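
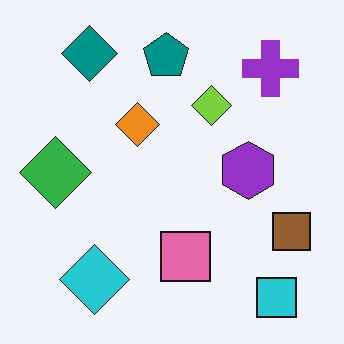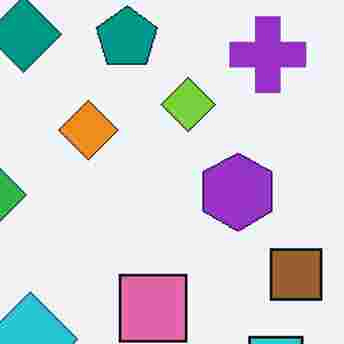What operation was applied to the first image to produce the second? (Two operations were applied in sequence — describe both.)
Cropped slightly and scaled back up, then heavily JPEG-compressed with obvious blocking artifacts.

The visible shapes are larger and the field of view is narrower; shapes near the original edges may be partly or wholly outside the frame — a crop-and-rescale. Blocky 8×8 compression artifacts appear around shape edges and the flat background shows ringing — characteristic JPEG degradation.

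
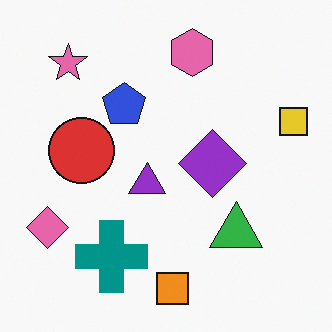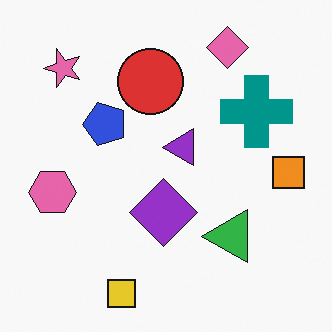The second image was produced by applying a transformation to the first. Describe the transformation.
The transformation is: transposed (reflected across the top-left ↔ bottom-right diagonal).

Shapes have swapped their row and column positions — what was in the top-right is now in the bottom-left — a diagonal reflection.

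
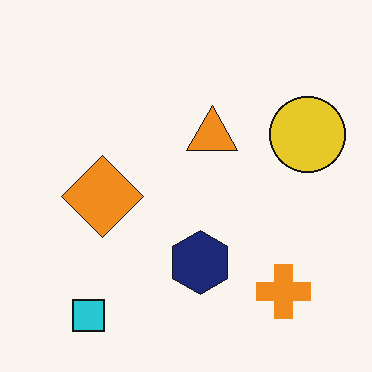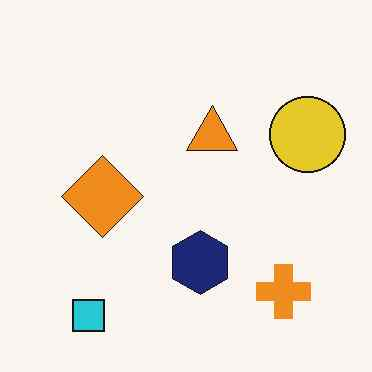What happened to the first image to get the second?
The image was given moderate JPEG compression.

Blocky 8×8 compression artifacts appear around shape edges and the flat background shows ringing — characteristic JPEG degradation.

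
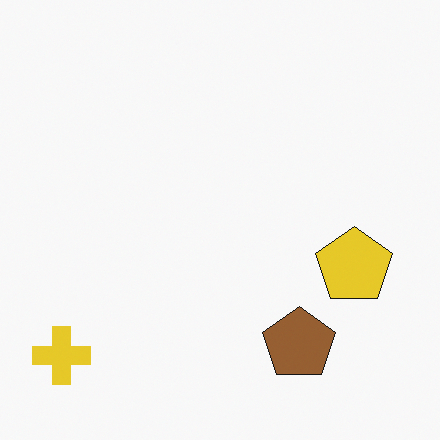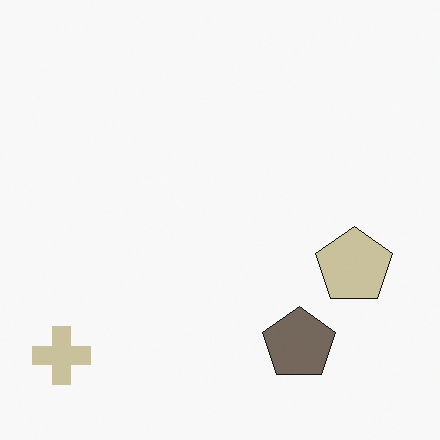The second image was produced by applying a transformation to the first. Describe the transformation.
The image was heavily desaturated.

All colors are more muted and greyish — a global saturation change.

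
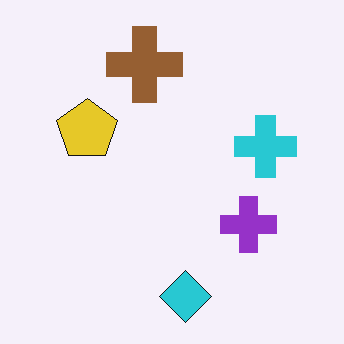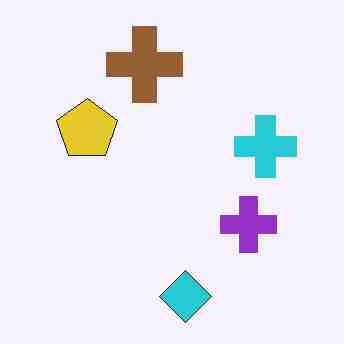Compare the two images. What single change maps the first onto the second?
The second image is the first heavily JPEG-compressed with obvious blocking artifacts.

Blocky 8×8 compression artifacts appear around shape edges and the flat background shows ringing — characteristic JPEG degradation.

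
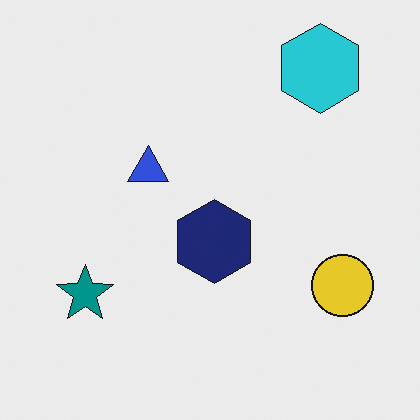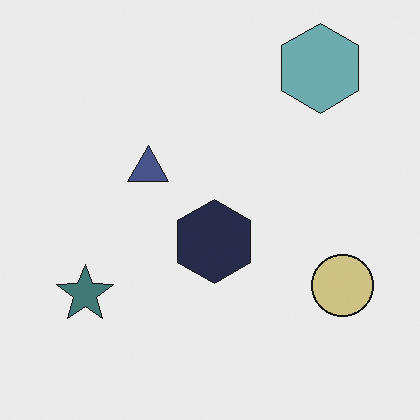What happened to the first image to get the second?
It was made much more muted (saturation change).

All colors are more muted and greyish — a global saturation change.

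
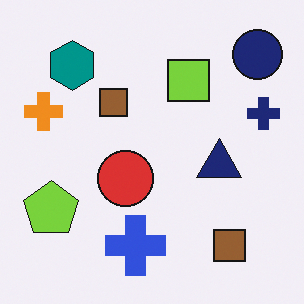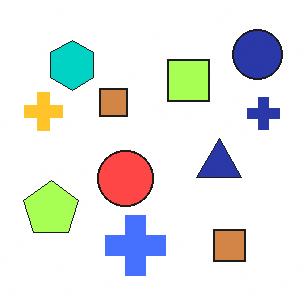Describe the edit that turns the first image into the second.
This is the original image brightened a lot.

Every pixel — background and shapes alike — is uniformly brightened.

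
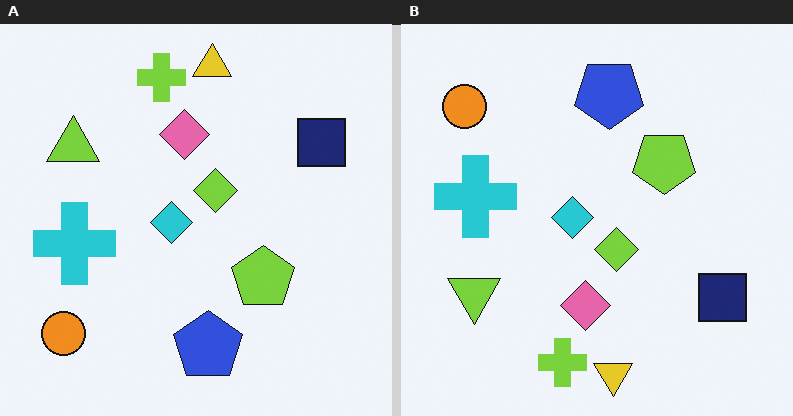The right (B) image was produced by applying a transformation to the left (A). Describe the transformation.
Flipped vertically (top ↔ bottom).

The yellow triangle is in the top of the left (A) image and the bottom of the right (B) — shapes on opposite sides of the horizontal midline have swapped in a mirror flip.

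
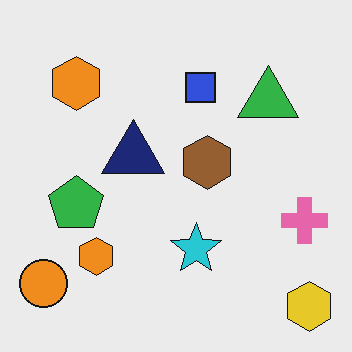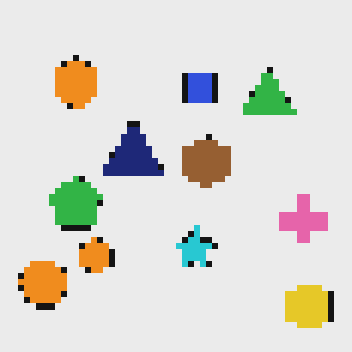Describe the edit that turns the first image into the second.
It was pixelated into visible square blocks.

Shapes are reduced to large square blocks; fine edges and outlines are lost — a downscale-then-upscale (mosaic) effect.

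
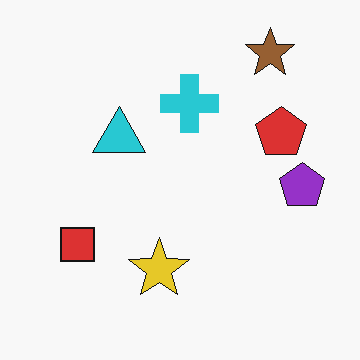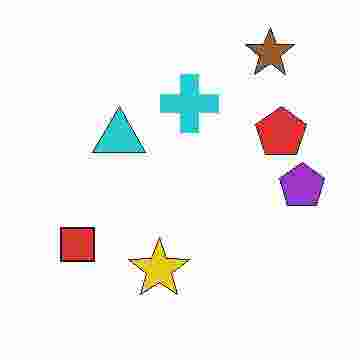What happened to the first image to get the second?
The second image is the first degraded with heavy JPEG compression.

Blocky 8×8 compression artifacts appear around shape edges and the flat background shows ringing — characteristic JPEG degradation.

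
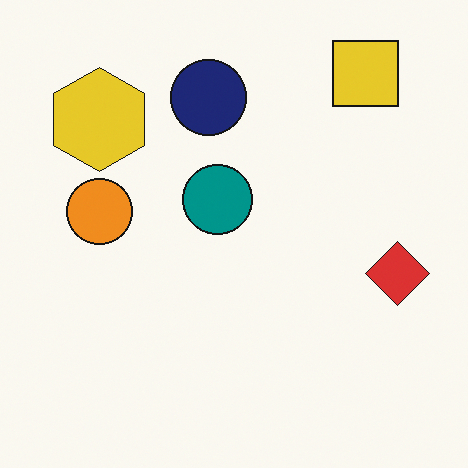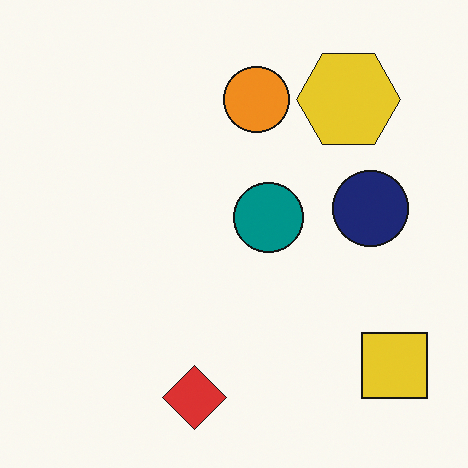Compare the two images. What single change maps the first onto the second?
It was rotated 90° clockwise.

The yellow square sits in the top-right of the first image and the bottom-right of the second — consistent with a whole-image 90° clockwise rotation.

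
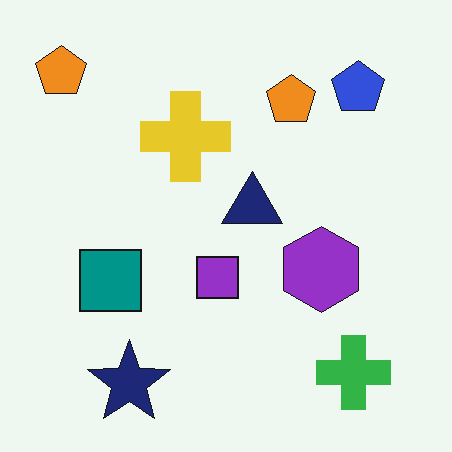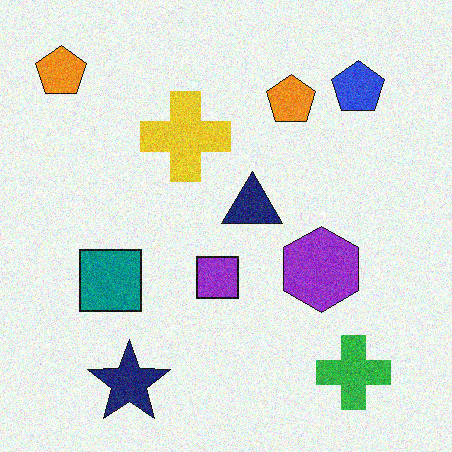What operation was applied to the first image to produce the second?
It was degraded with visible gaussian noise.

Random speckle covers the whole image, including the flat background.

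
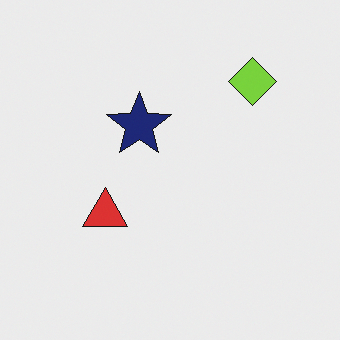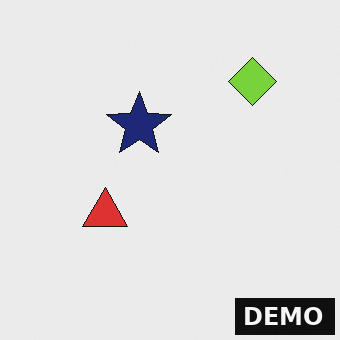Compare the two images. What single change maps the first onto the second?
Watermarked with the text "DEMO" in the lower-right corner.

A dark label reading "DEMO" appears in the lower-right corner.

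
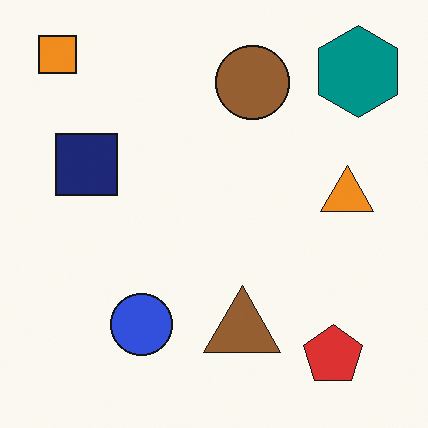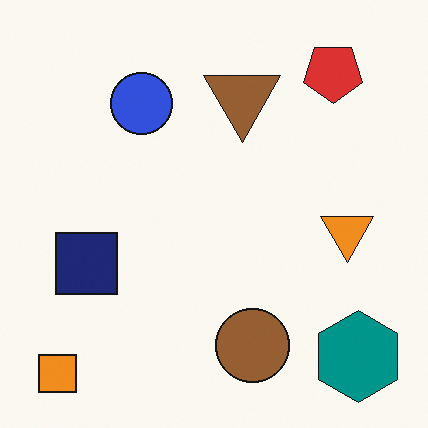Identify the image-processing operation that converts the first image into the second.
It was flipped vertically (top ↔ bottom).

The orange square is in the top-left of the first image and the bottom-left of the second — shapes on opposite sides of the horizontal midline have swapped in a mirror flip.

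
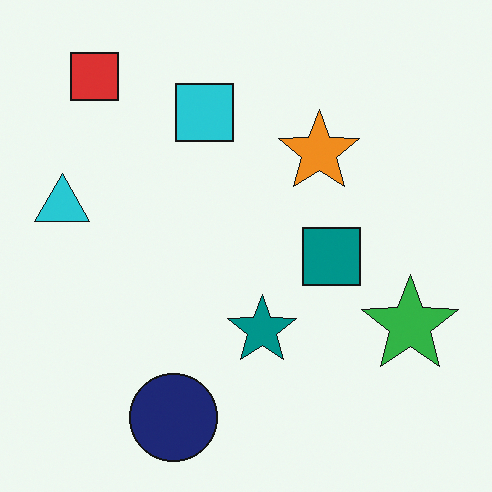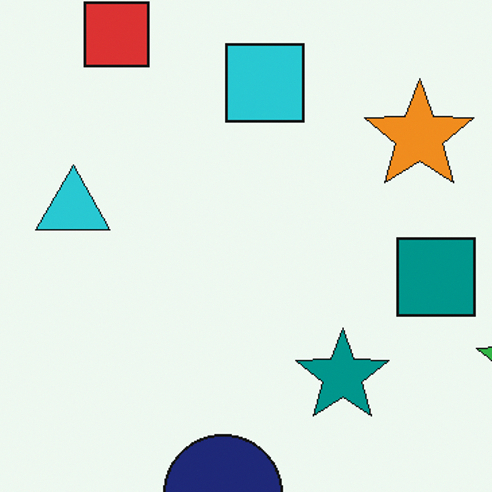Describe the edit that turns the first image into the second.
The transformation is: cropped slightly and scaled back up.

The visible shapes are larger and the field of view is narrower; shapes near the original edges may be partly or wholly outside the frame — a crop-and-rescale.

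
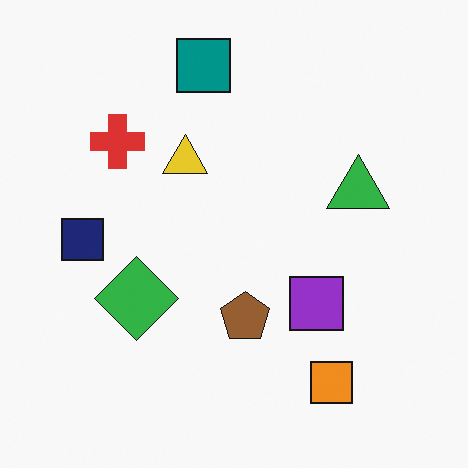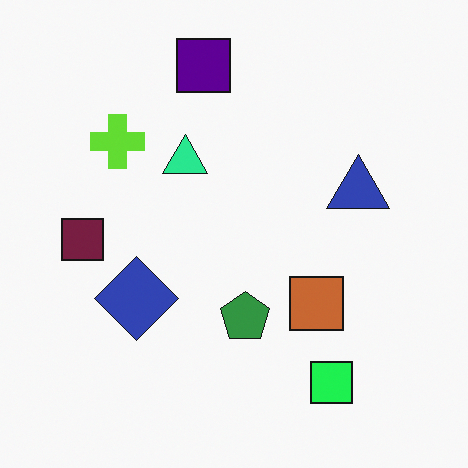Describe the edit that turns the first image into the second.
It was hue-shifted noticeably.

Every shape's color has rotated by the same amount around the hue wheel — a uniform hue shift.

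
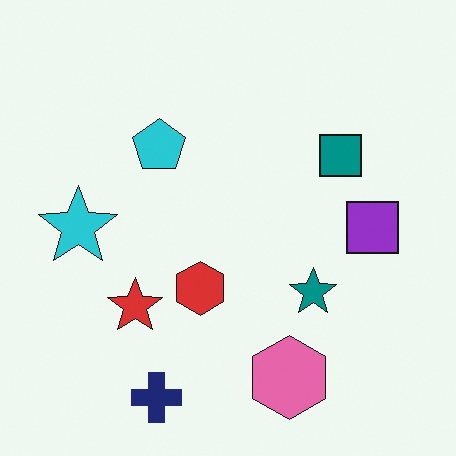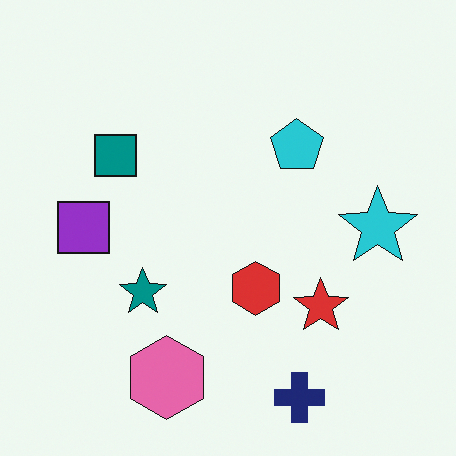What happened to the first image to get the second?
This is the original image flipped horizontally (left ↔ right).

The cyan star is in the left of the first image and the right of the second — shapes on opposite sides of the vertical midline have swapped in a mirror flip.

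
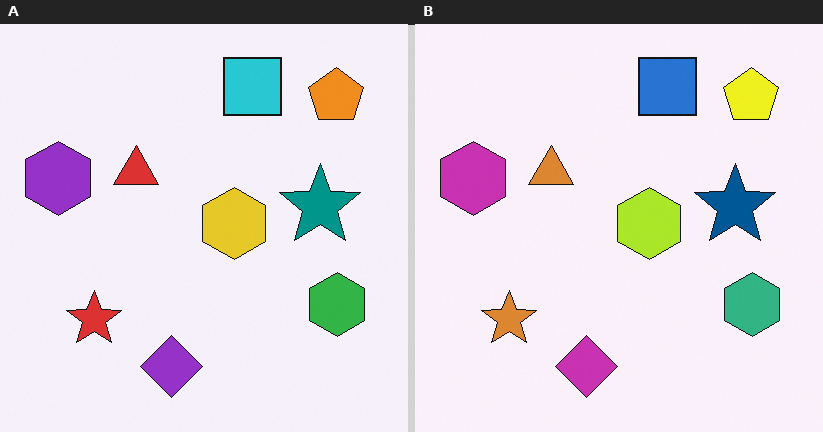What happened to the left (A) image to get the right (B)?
The image was hue-shifted slightly.

Every shape's color has rotated by the same amount around the hue wheel — a uniform hue shift.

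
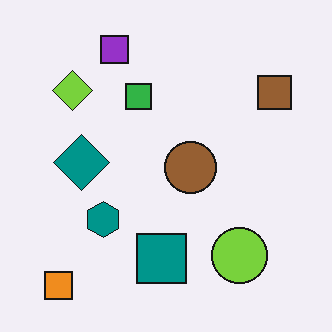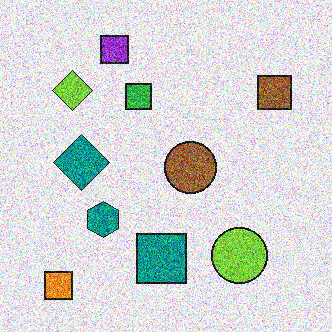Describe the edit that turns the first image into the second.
Degraded with a thick layer of grain.

Random speckle covers the whole image, including the flat background.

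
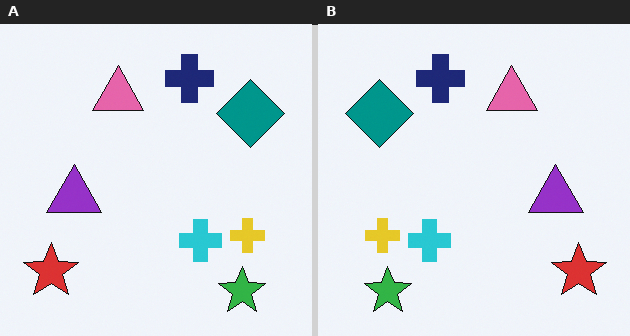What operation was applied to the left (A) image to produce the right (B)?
The transformation is: flipped horizontally (left ↔ right).

The red star is in the bottom-left of the left (A) image and the bottom-right of the right (B) — shapes on opposite sides of the vertical midline have swapped in a mirror flip.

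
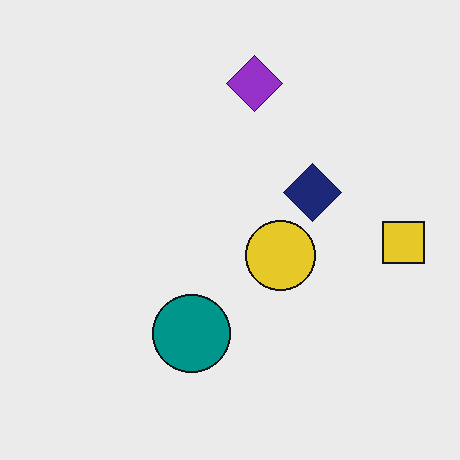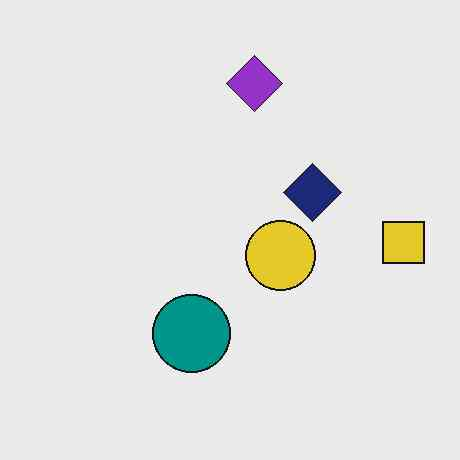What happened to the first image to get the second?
It was given moderate JPEG compression.

Blocky 8×8 compression artifacts appear around shape edges and the flat background shows ringing — characteristic JPEG degradation.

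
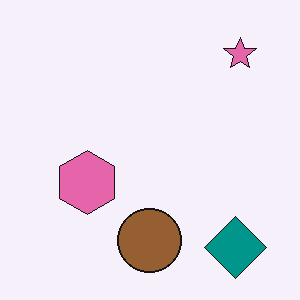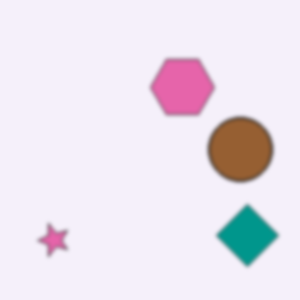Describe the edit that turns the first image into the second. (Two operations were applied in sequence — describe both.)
This is the original image given a subtle gaussian blur, then transposed (reflected across the top-left ↔ bottom-right diagonal).

Shape edges and outlines are uniformly softened across the whole image. Shapes have swapped their row and column positions — what was in the top-right is now in the bottom-left — a diagonal reflection.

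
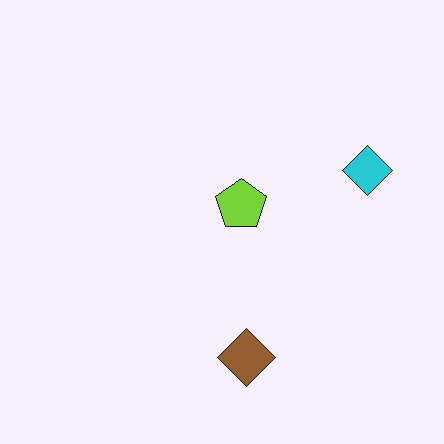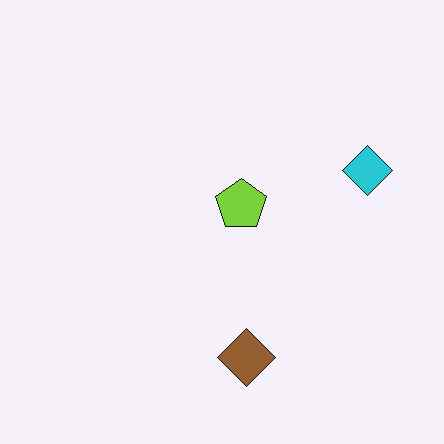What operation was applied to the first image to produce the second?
The image was JPEG-compressed with visible artifacts.

Blocky 8×8 compression artifacts appear around shape edges and the flat background shows ringing — characteristic JPEG degradation.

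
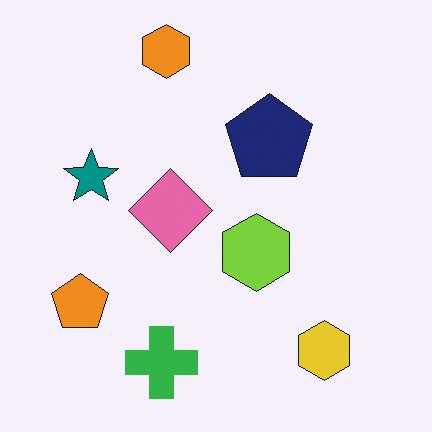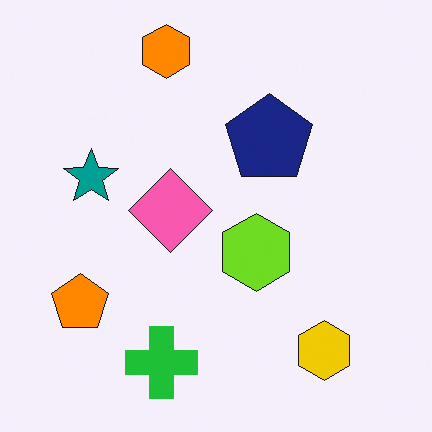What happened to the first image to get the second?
This is the original image slightly oversaturated.

All colors are more vivid — a global saturation change.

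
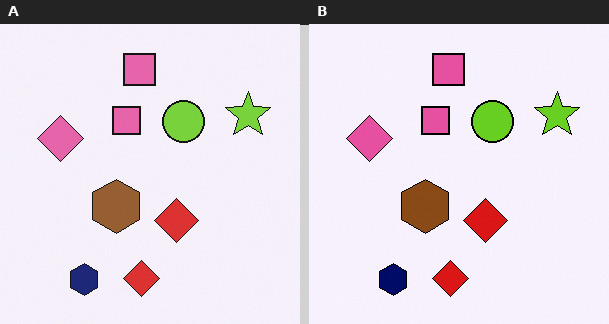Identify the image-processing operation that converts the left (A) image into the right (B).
It was given slightly increased contrast.

Tones are pushed away from mid-grey across the whole image — a global contrast change.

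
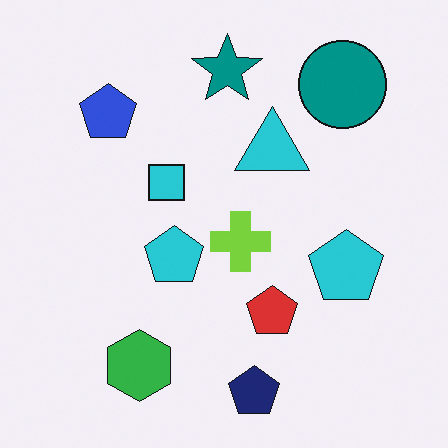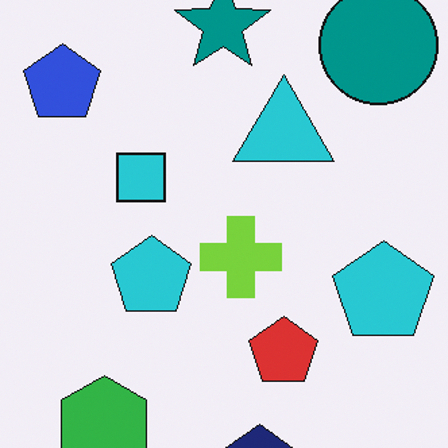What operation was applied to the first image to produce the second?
This is the original image cropped slightly and scaled back up.

The visible shapes are larger and the field of view is narrower; shapes near the original edges may be partly or wholly outside the frame — a crop-and-rescale.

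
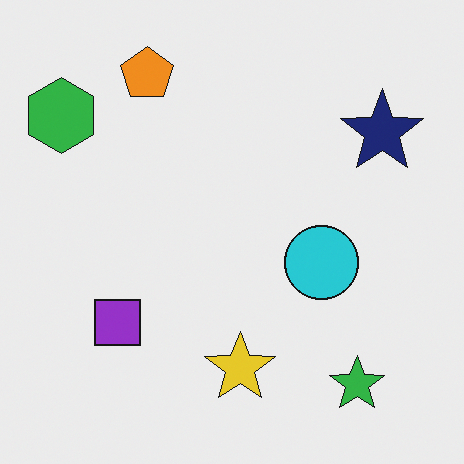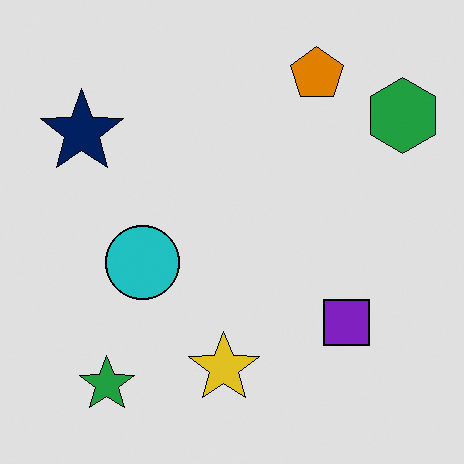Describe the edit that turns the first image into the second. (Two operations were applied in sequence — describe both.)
The second image is the first flipped horizontally (left ↔ right), then moderately posterized.

The green hexagon is in the top-left of the first image and the top-right of the second — shapes on opposite sides of the vertical midline have swapped in a mirror flip. Each flat color has snapped to a coarser quantized level — most visibly, the near-white background has dropped to a flat grey.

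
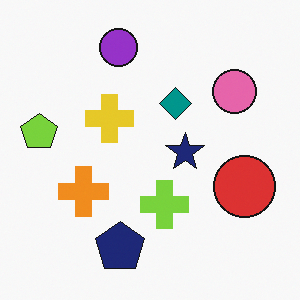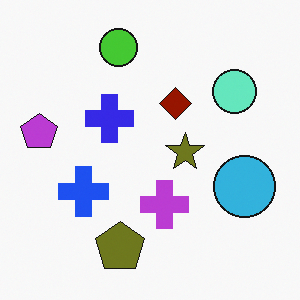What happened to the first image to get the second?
The transformation is: hue-shifted through roughly half the color wheel.

Every shape's color has rotated by the same amount around the hue wheel — a uniform hue shift.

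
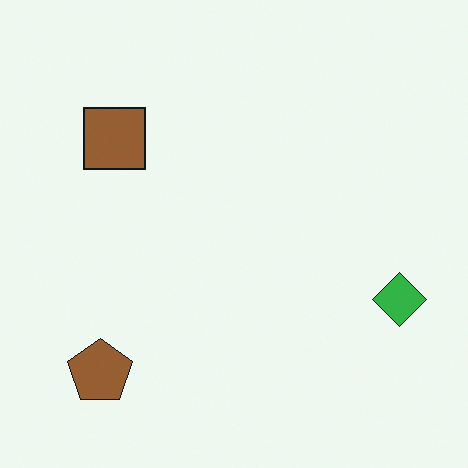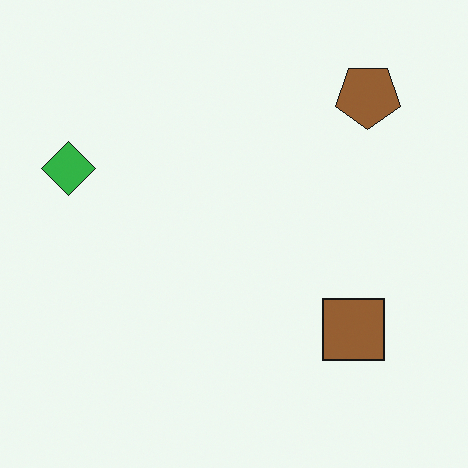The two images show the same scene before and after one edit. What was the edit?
It was rotated 180°.

The brown pentagon sits in the bottom-left of the first image and the top-right of the second — consistent with a whole-image 180° rotation.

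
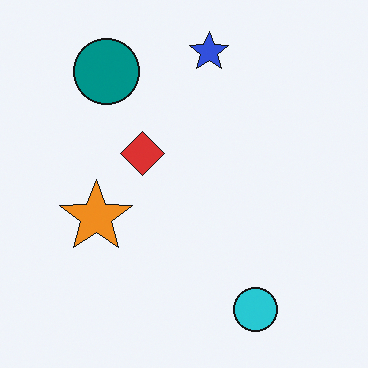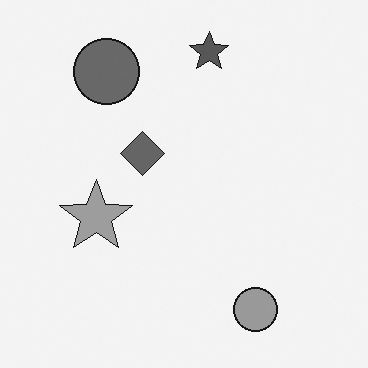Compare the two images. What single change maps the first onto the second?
This is the original image converted to grayscale.

All color is removed — every shape is now a shade of grey.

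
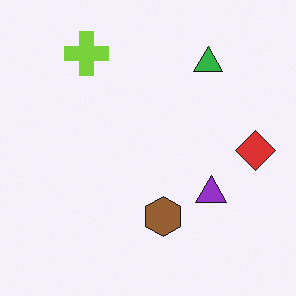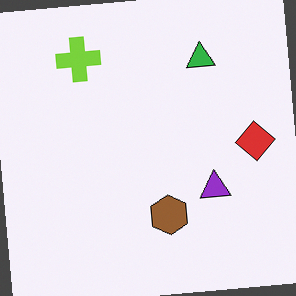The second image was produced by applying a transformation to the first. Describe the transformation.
The transformation is: rotated counter-clockwise by a few degrees.

Every shape is tilted by the same angle and the image corners show triangular fill wedges — a whole-image rotation by a non-right angle.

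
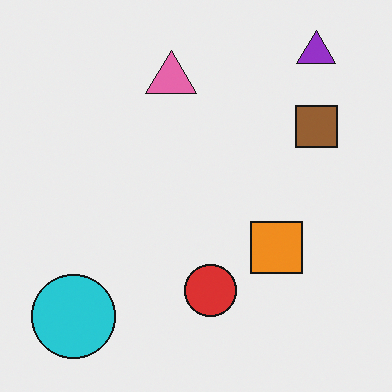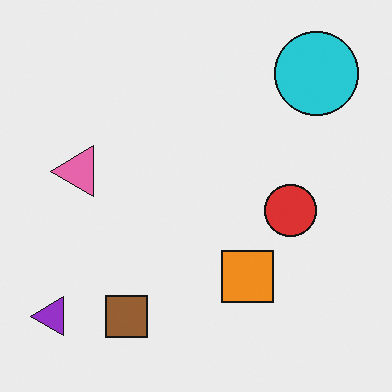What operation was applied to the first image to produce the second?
It was transposed (reflected across the top-left ↔ bottom-right diagonal).

Shapes have swapped their row and column positions — what was in the top-right is now in the bottom-left — a diagonal reflection.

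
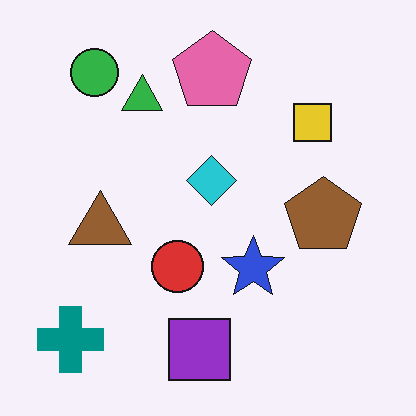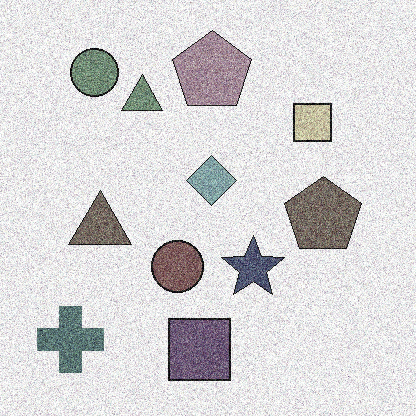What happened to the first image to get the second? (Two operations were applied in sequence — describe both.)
The second image is the first degraded with a thick layer of grain, then made much more muted (saturation change).

Random speckle covers the whole image, including the flat background. All colors are more muted and greyish — a global saturation change.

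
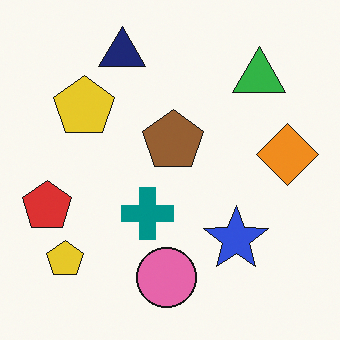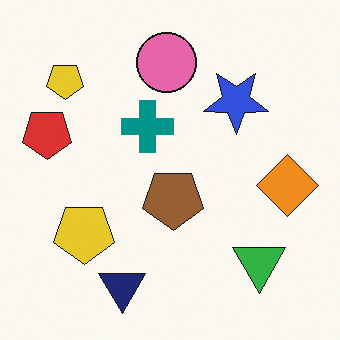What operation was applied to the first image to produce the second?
This is the original image flipped vertically (top ↔ bottom).

The navy triangle is in the top of the first image and the bottom of the second — shapes on opposite sides of the horizontal midline have swapped in a mirror flip.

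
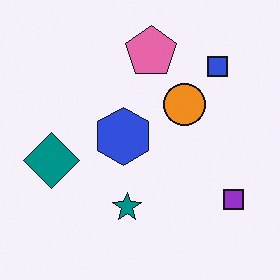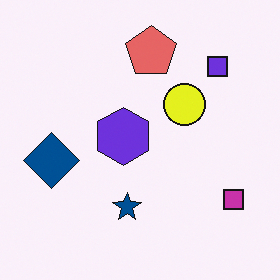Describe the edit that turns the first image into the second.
Hue-shifted by a small amount.

Every shape's color has rotated by the same amount around the hue wheel — a uniform hue shift.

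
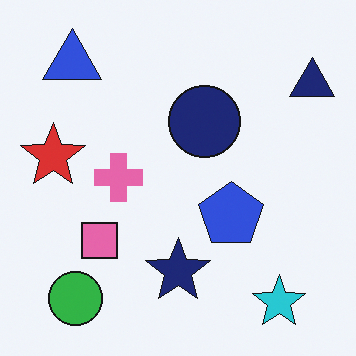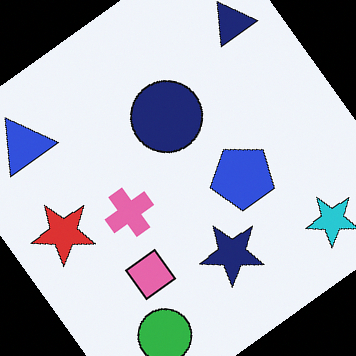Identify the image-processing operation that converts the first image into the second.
Rotated counter-clockwise by a large amount — several tens of degrees.

Every shape is tilted by the same angle and the image corners show triangular fill wedges — a whole-image rotation by a non-right angle.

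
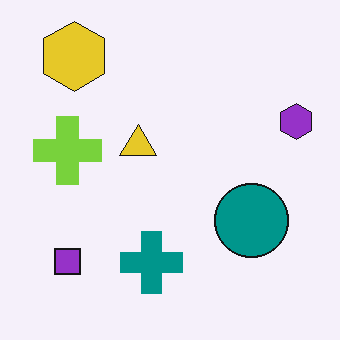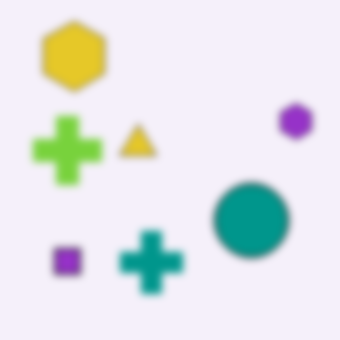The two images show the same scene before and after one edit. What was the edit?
It was noticeably gaussian-blurred.

Shape edges and outlines are uniformly softened across the whole image.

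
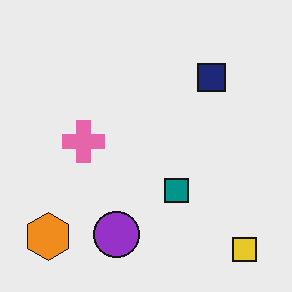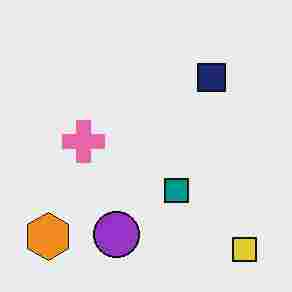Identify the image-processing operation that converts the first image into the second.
Degraded with heavy JPEG compression.

Blocky 8×8 compression artifacts appear around shape edges and the flat background shows ringing — characteristic JPEG degradation.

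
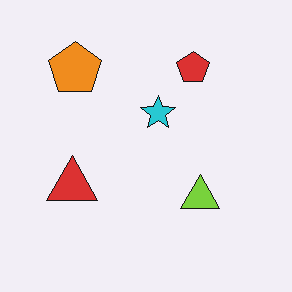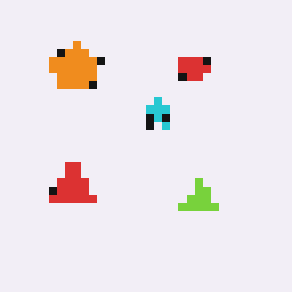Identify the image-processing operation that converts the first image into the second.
The transformation is: pixelated into visible square blocks.

Shapes are reduced to large square blocks; fine edges and outlines are lost — a downscale-then-upscale (mosaic) effect.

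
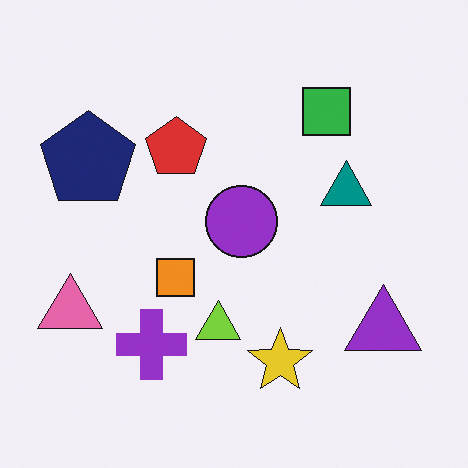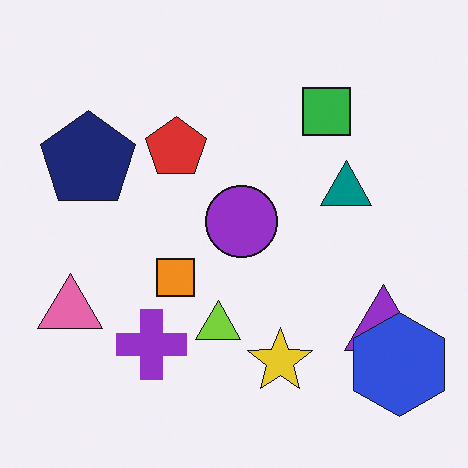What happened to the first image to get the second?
The second image is the first overlaid with an additional blue hexagon.

A blue hexagon appears in the second image that is absent from the first.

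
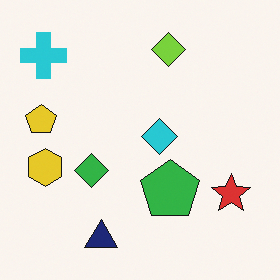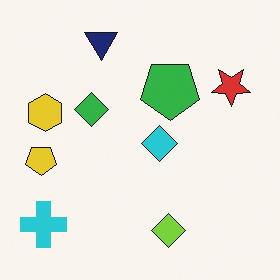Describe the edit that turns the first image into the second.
The image was flipped vertically (top ↔ bottom).

The navy triangle is in the bottom of the first image and the top of the second — shapes on opposite sides of the horizontal midline have swapped in a mirror flip.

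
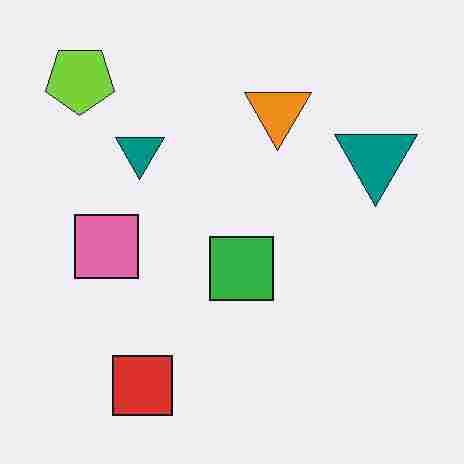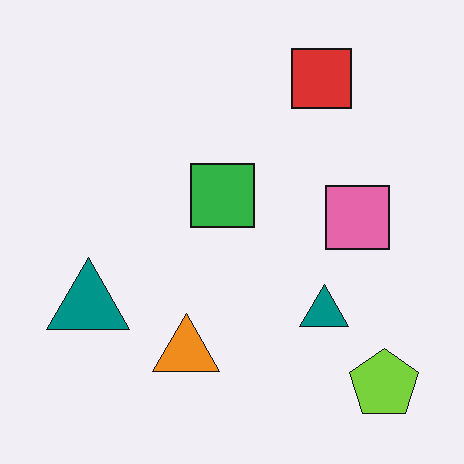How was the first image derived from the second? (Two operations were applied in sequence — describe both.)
The transformation is: rotated 180°, then heavily JPEG-compressed with obvious blocking artifacts.

The lime pentagon sits in the bottom-right of the second image and the top-left of the first — consistent with a whole-image 180° rotation. Blocky 8×8 compression artifacts appear around shape edges and the flat background shows ringing — characteristic JPEG degradation.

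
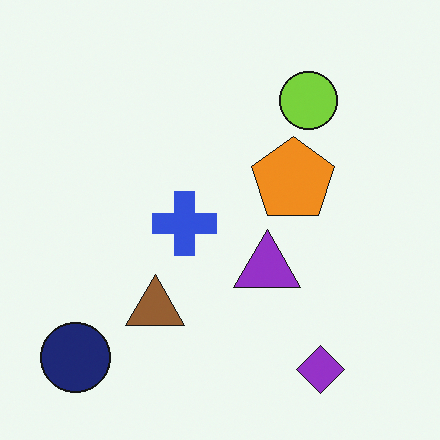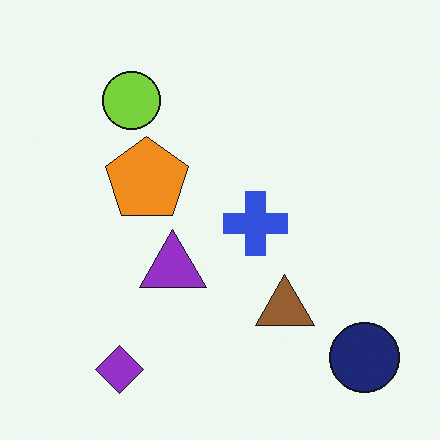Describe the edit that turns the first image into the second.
This is the original image flipped horizontally (left ↔ right).

The navy circle is in the bottom-left of the first image and the bottom-right of the second — shapes on opposite sides of the vertical midline have swapped in a mirror flip.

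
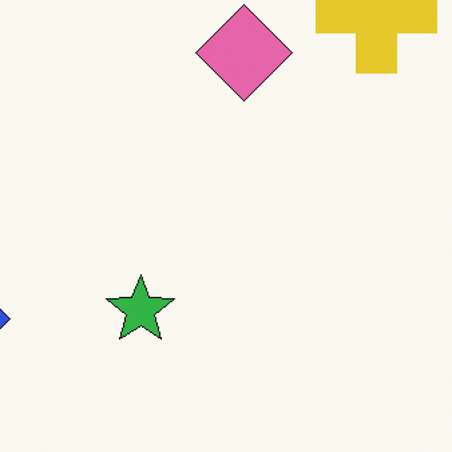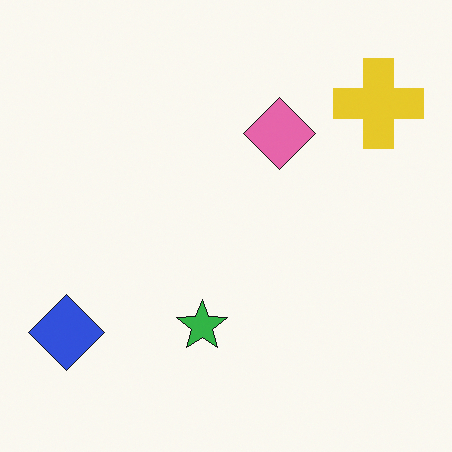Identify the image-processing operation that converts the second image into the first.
The image was cropped slightly and scaled back up.

The visible shapes are larger and the field of view is narrower; shapes near the original edges may be partly or wholly outside the frame — a crop-and-rescale.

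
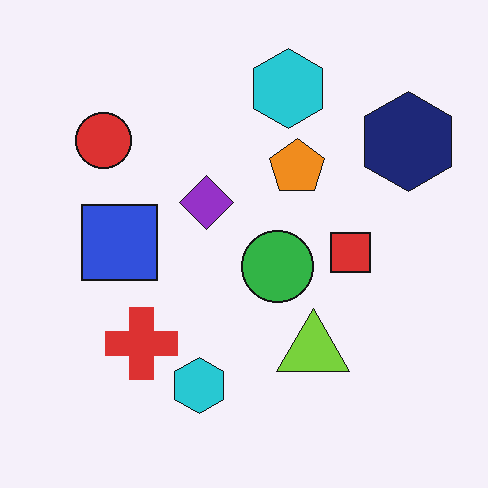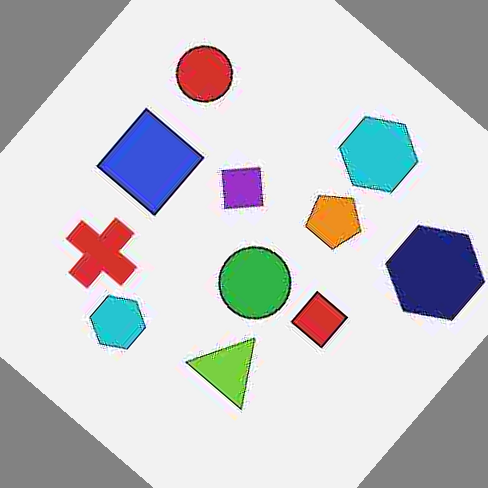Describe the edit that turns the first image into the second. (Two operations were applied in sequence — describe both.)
The transformation is: degraded with heavy JPEG compression, then rotated clockwise by a large amount — several tens of degrees.

Blocky 8×8 compression artifacts appear around shape edges and the flat background shows ringing — characteristic JPEG degradation. Every shape is tilted by the same angle and the image corners show triangular fill wedges — a whole-image rotation by a non-right angle.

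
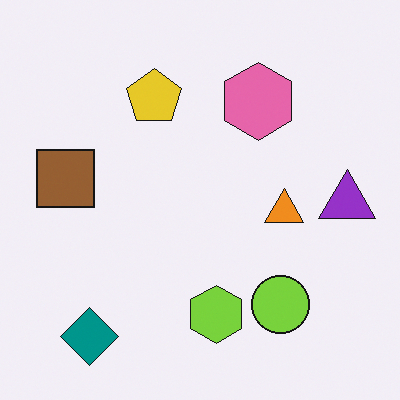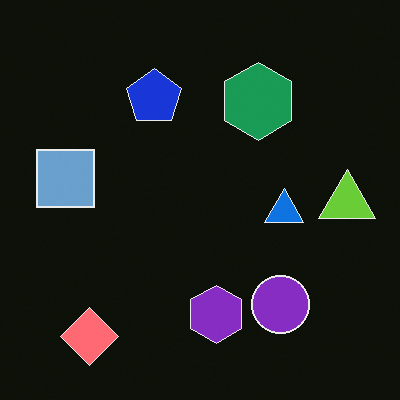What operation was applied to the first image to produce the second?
This is the original image color-inverted (negative).

The light background has become dark and every shape's color is its complement — a photographic negative.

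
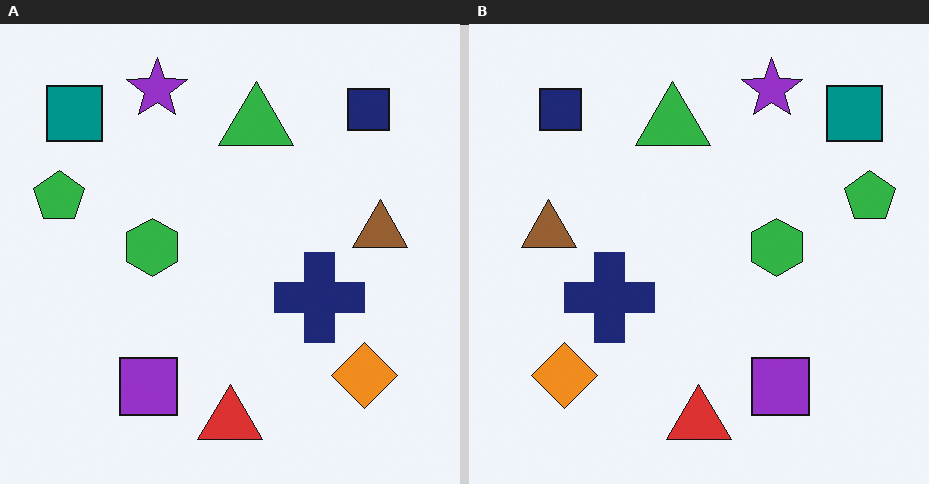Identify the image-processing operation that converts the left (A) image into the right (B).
The image was flipped horizontally (left ↔ right).

The green pentagon is in the left of the left (A) image and the right of the right (B) — shapes on opposite sides of the vertical midline have swapped in a mirror flip.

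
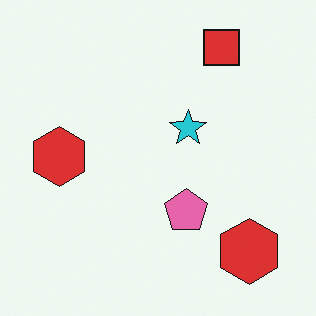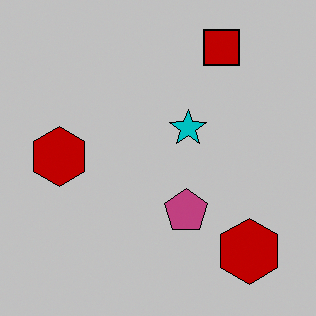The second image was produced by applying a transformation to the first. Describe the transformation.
The transformation is: aggressively posterized.

Each flat color has snapped to a coarser quantized level — most visibly, the near-white background has dropped to a flat grey.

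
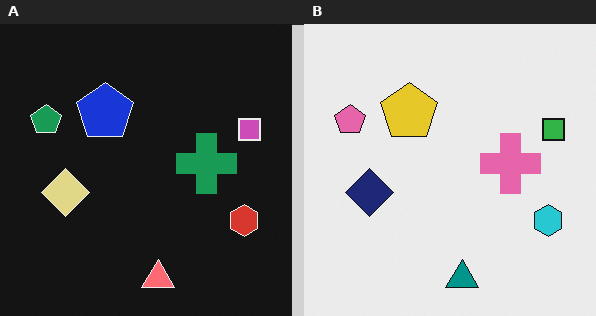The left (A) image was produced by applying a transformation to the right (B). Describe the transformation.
The transformation is: color-inverted (negative).

The light background has become dark and every shape's color is its complement — a photographic negative.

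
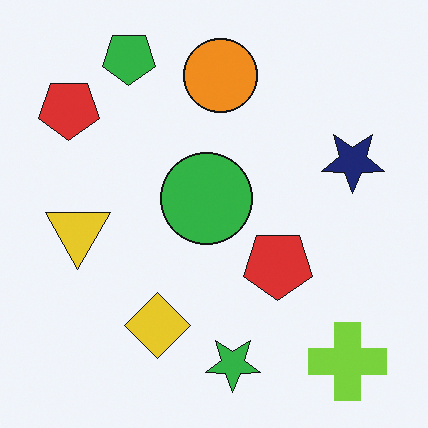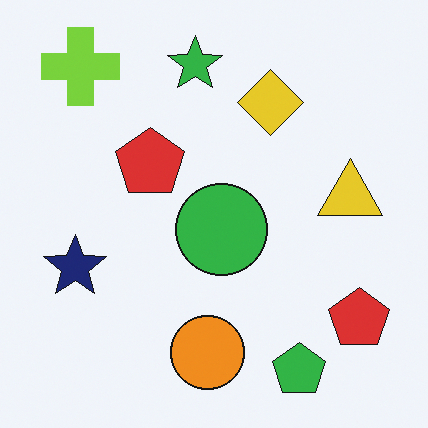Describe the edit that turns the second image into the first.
It was rotated 180°.

The lime cross sits in the top-left of the second image and the bottom-right of the first — consistent with a whole-image 180° rotation.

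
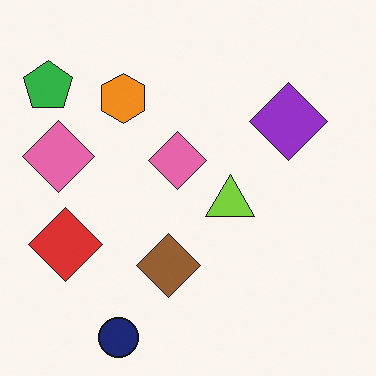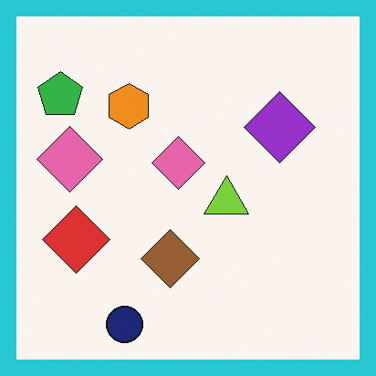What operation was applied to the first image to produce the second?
It was framed with a cyan border.

A solid cyan frame runs around the edge of the second image, with the content slightly shrunk inside it.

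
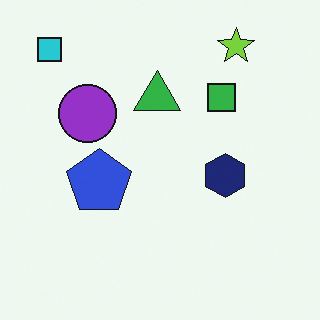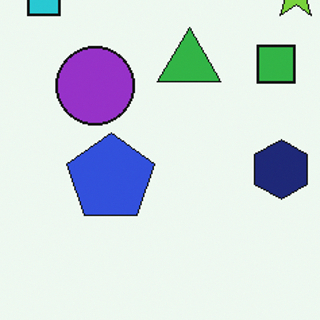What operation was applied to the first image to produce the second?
This is the original image cropped to a modestly smaller region and rescaled.

The visible shapes are larger and the field of view is narrower; shapes near the original edges may be partly or wholly outside the frame — a crop-and-rescale.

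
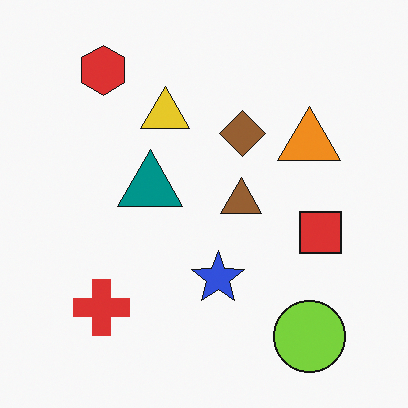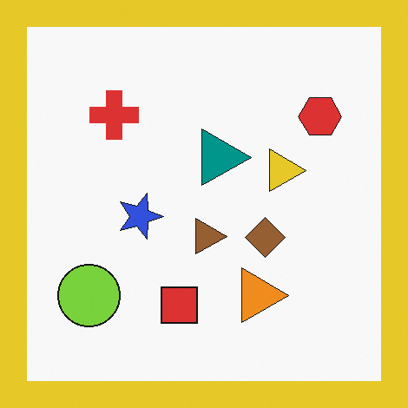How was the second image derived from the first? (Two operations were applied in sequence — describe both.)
It was rotated 90° clockwise, then framed with a yellow border.

The lime circle sits in the bottom-right of the first image and the bottom-left of the second — consistent with a whole-image 90° clockwise rotation. A solid yellow frame runs around the edge of the second image, with the content slightly shrunk inside it.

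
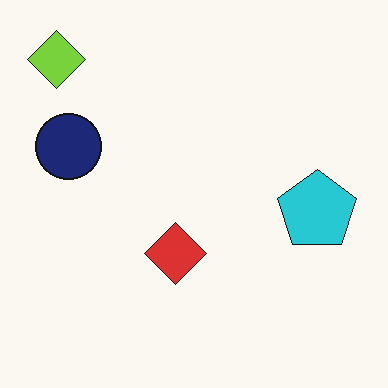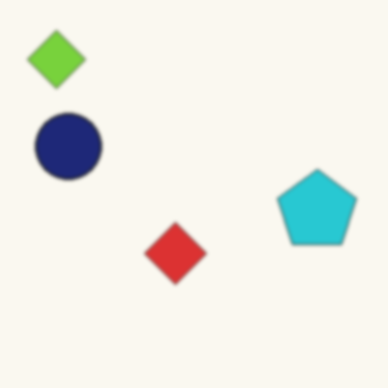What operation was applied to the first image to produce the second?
It was given a subtle gaussian blur.

Shape edges and outlines are uniformly softened across the whole image.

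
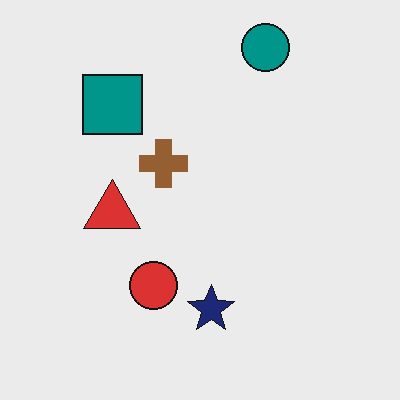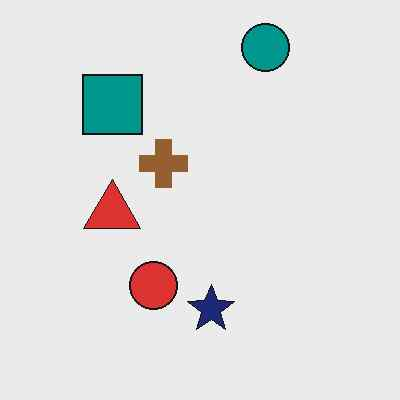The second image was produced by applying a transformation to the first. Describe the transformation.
It was given moderate JPEG compression.

Blocky 8×8 compression artifacts appear around shape edges and the flat background shows ringing — characteristic JPEG degradation.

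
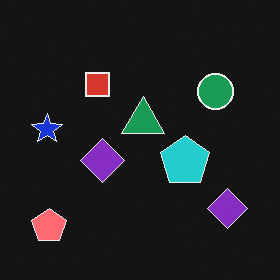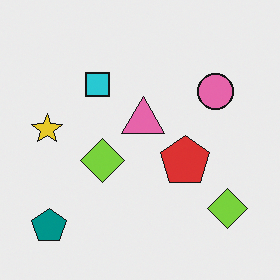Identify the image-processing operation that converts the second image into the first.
This is the original image color-inverted (negative).

The light background has become dark and every shape's color is its complement — a photographic negative.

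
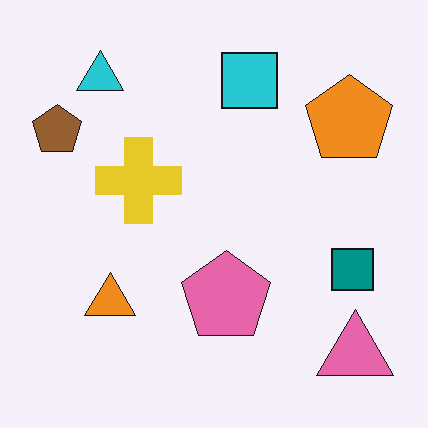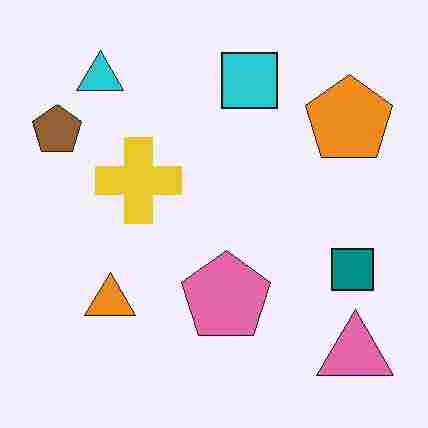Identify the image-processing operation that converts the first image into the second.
The image was degraded with heavy JPEG compression.

Blocky 8×8 compression artifacts appear around shape edges and the flat background shows ringing — characteristic JPEG degradation.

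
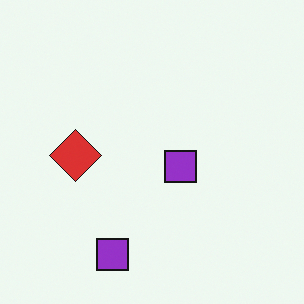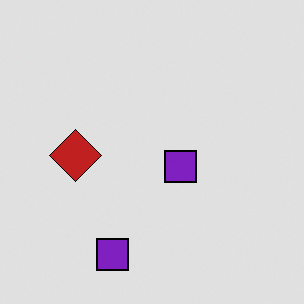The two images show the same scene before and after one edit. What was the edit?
The transformation is: posterized to a reduced palette.

Each flat color has snapped to a coarser quantized level — most visibly, the near-white background has dropped to a flat grey.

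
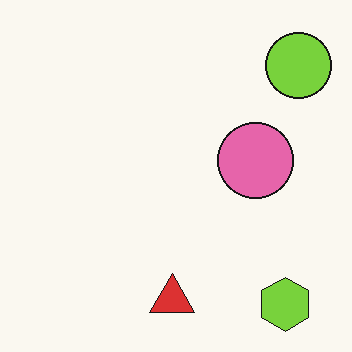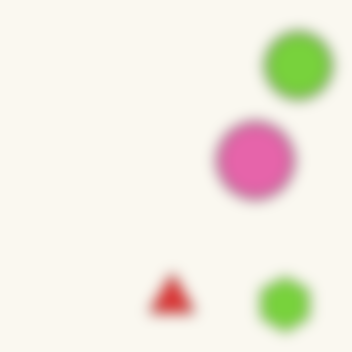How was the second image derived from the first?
It was strongly gaussian-blurred.

Shape edges and outlines are uniformly softened across the whole image.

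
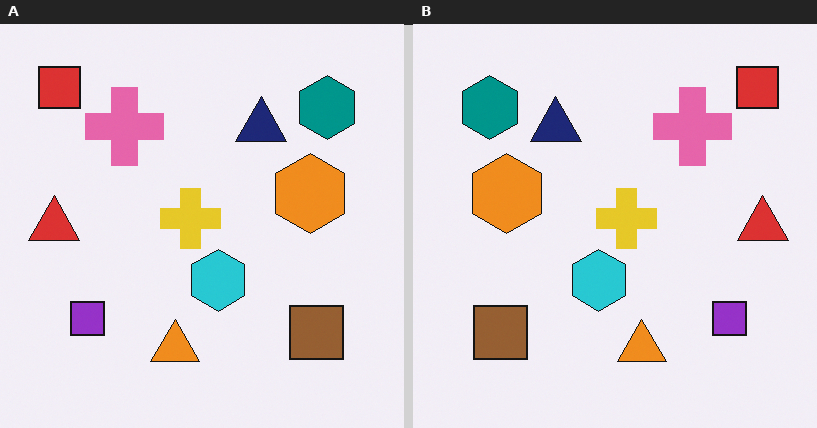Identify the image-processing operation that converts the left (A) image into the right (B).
The right (B) image is the left (A) flipped horizontally (left ↔ right).

The red triangle is in the left of the left (A) image and the right of the right (B) — shapes on opposite sides of the vertical midline have swapped in a mirror flip.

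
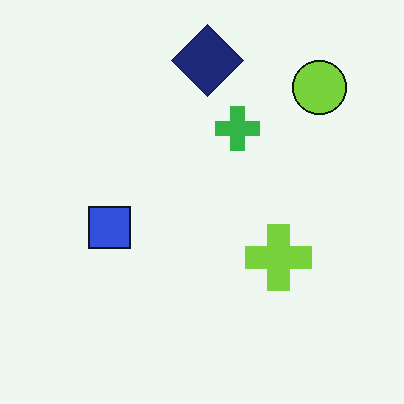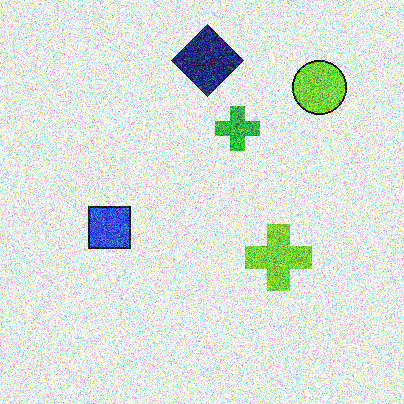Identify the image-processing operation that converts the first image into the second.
The second image is the first degraded with heavy additive noise.

Random speckle covers the whole image, including the flat background.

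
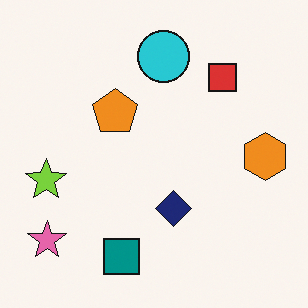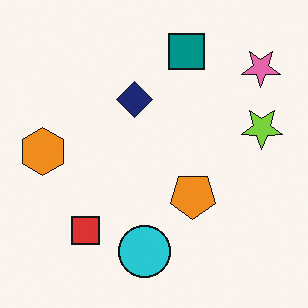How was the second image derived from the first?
The image was rotated 180°.

The pink star sits in the bottom-left of the first image and the top-right of the second — consistent with a whole-image 180° rotation.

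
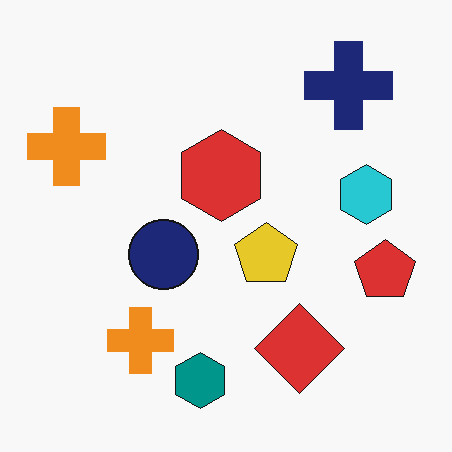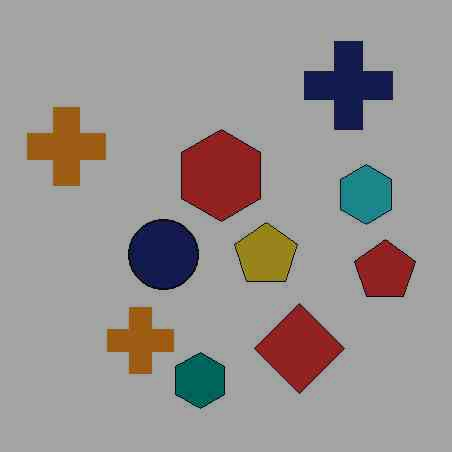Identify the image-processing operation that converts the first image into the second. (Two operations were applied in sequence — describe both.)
It was heavily JPEG-compressed with obvious blocking artifacts, then substantially darkened.

Blocky 8×8 compression artifacts appear around shape edges and the flat background shows ringing — characteristic JPEG degradation. Every pixel — background and shapes alike — is uniformly darkened.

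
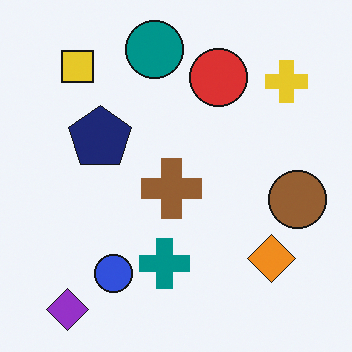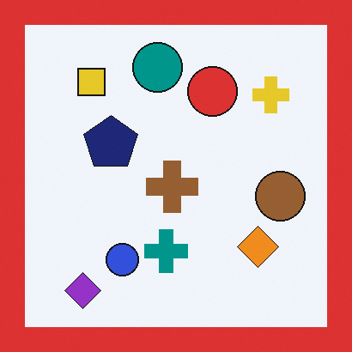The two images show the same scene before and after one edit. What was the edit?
The second image is the first framed with a red border.

A solid red frame runs around the edge of the second image, with the content slightly shrunk inside it.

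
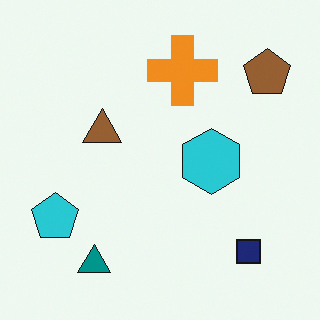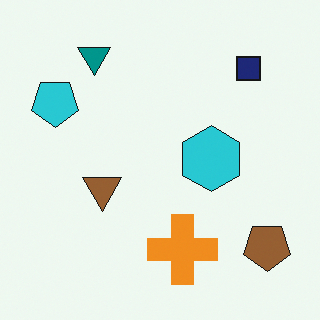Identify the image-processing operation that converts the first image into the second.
The transformation is: flipped vertically (top ↔ bottom).

The teal triangle is in the bottom-left of the first image and the top-left of the second — shapes on opposite sides of the horizontal midline have swapped in a mirror flip.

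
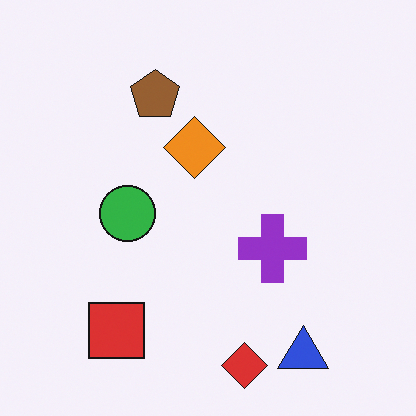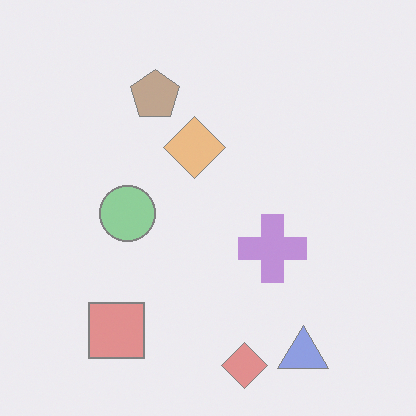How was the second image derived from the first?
The transformation is: given much lower contrast.

Tones are pushed toward mid-grey across the whole image — a global contrast change.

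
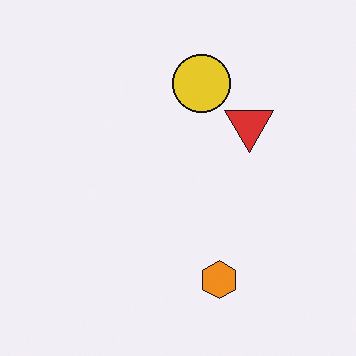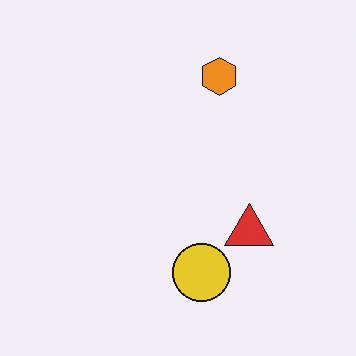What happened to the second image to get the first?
The image was flipped vertically (top ↔ bottom).

The orange hexagon is in the top of the second image and the bottom of the first — shapes on opposite sides of the horizontal midline have swapped in a mirror flip.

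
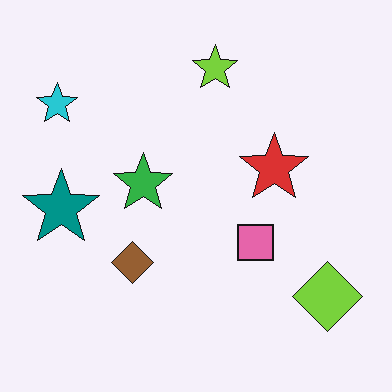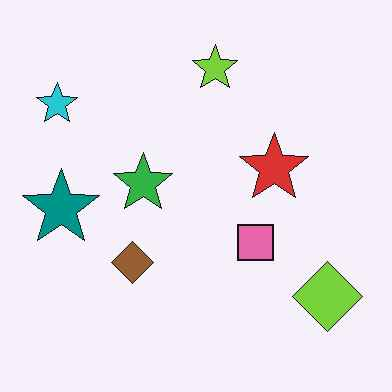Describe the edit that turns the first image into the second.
The second image is the first JPEG-compressed with visible artifacts.

Blocky 8×8 compression artifacts appear around shape edges and the flat background shows ringing — characteristic JPEG degradation.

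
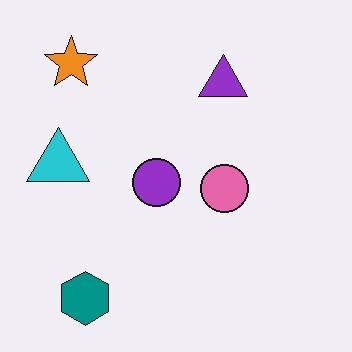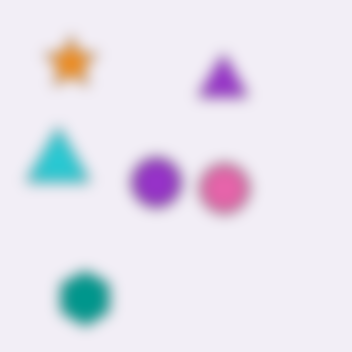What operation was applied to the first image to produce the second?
Heavily blurred.

Shape edges and outlines are uniformly softened across the whole image.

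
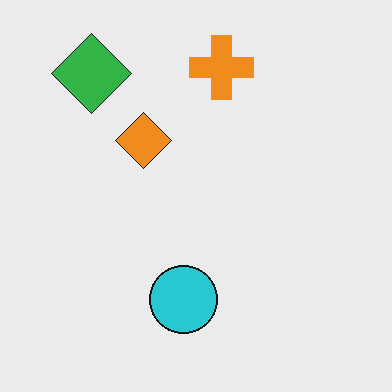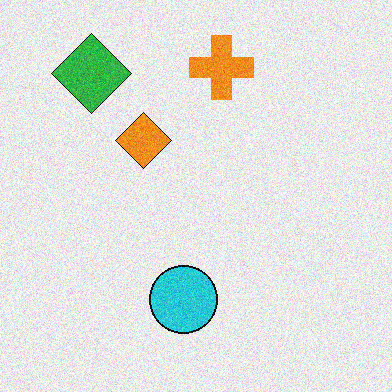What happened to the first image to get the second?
The second image is the first degraded with moderate additive noise.

Random speckle covers the whole image, including the flat background.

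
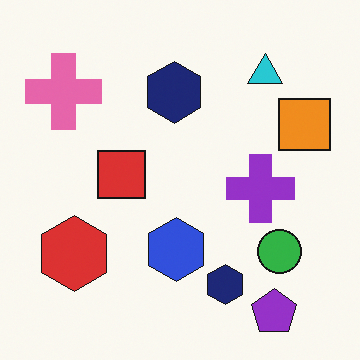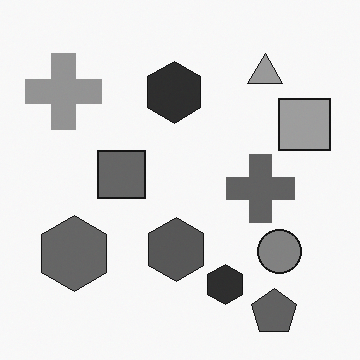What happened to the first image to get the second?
It was converted to grayscale.

All color is removed — every shape is now a shade of grey.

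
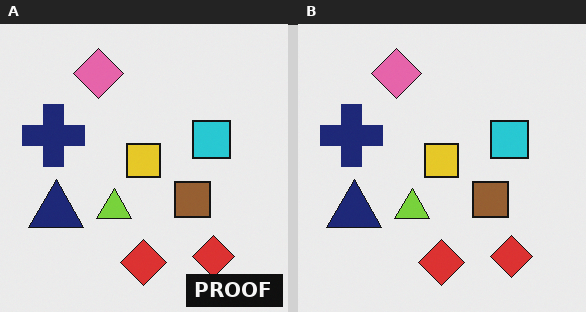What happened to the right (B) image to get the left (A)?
The image was watermarked with the text "PROOF" in the lower-right corner.

A dark label reading "PROOF" appears in the lower-right corner.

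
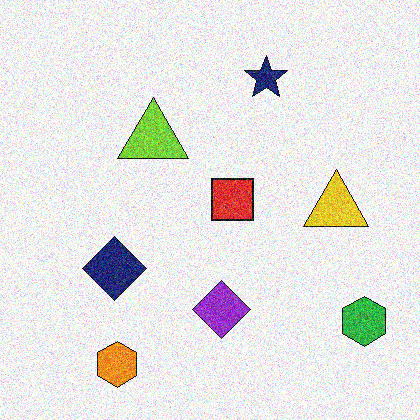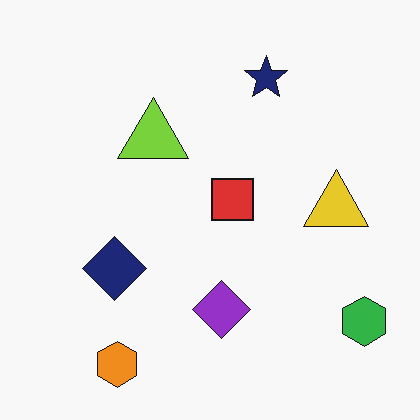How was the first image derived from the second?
The first image is the second degraded with heavy additive noise.

Random speckle covers the whole image, including the flat background.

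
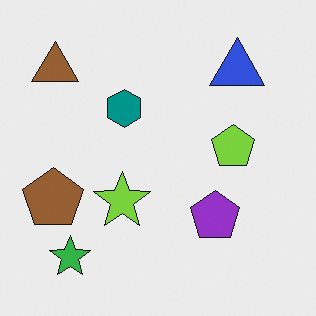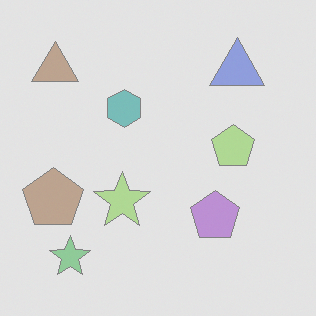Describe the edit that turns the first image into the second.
Given much lower contrast.

Tones are pushed toward mid-grey across the whole image — a global contrast change.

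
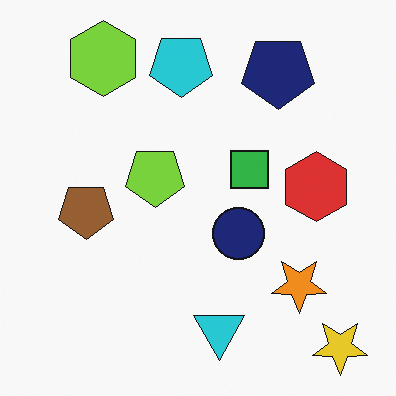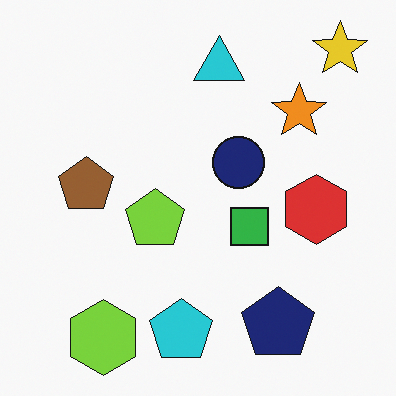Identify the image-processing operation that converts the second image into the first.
It was flipped vertically (top ↔ bottom).

The yellow star is in the top-right of the second image and the bottom-right of the first — shapes on opposite sides of the horizontal midline have swapped in a mirror flip.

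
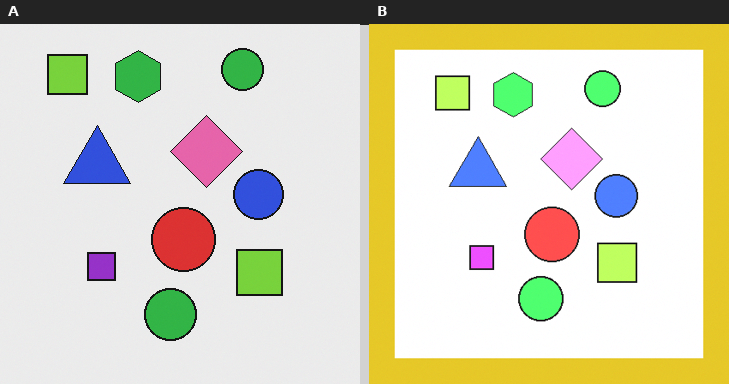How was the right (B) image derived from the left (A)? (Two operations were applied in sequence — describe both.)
The right (B) image is the left (A) substantially brightened, then framed with a yellow border.

Every pixel — background and shapes alike — is uniformly brightened. A solid yellow frame runs around the edge of the right (B) image, with the content slightly shrunk inside it.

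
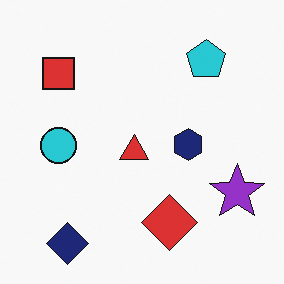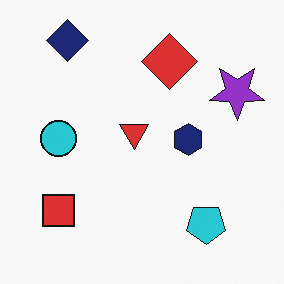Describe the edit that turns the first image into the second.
The image was flipped vertically (top ↔ bottom).

The navy diamond is in the bottom-left of the first image and the top-left of the second — shapes on opposite sides of the horizontal midline have swapped in a mirror flip.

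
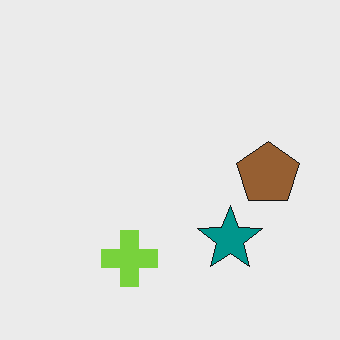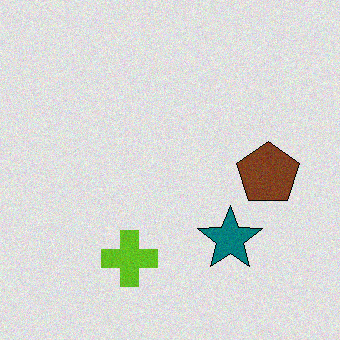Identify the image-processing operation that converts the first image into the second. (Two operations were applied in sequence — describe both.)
This is the original image moderately posterized, then degraded with light additive noise.

Each flat color has snapped to a coarser quantized level — most visibly, the near-white background has dropped to a flat grey. Random speckle covers the whole image, including the flat background.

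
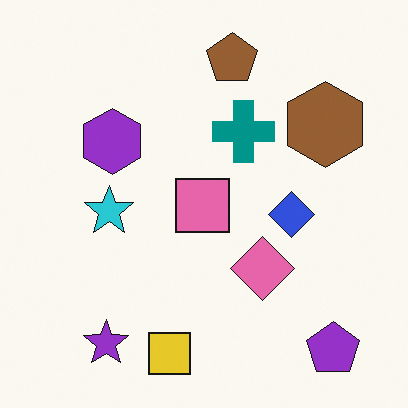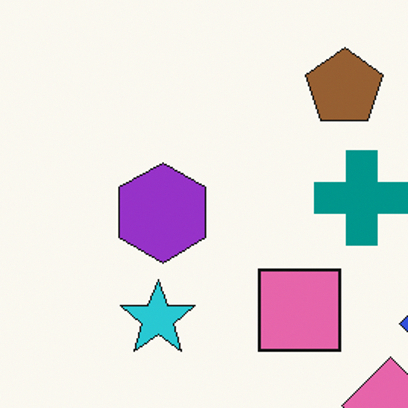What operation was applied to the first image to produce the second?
It was cropped to a modestly smaller region and rescaled.

The visible shapes are larger and the field of view is narrower; shapes near the original edges may be partly or wholly outside the frame — a crop-and-rescale.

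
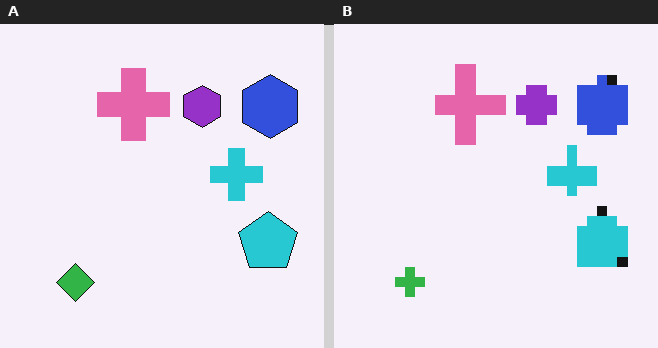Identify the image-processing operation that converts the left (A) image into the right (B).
It was heavily pixelated into large blocks.

Shapes are reduced to large square blocks; fine edges and outlines are lost — a downscale-then-upscale (mosaic) effect.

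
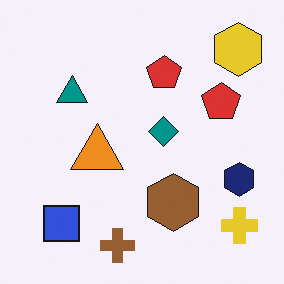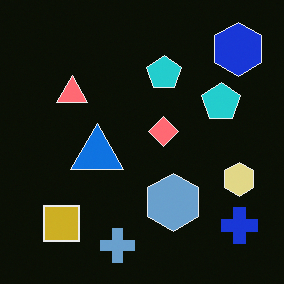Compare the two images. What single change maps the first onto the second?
The second image is the first color-inverted (negative).

The light background has become dark and every shape's color is its complement — a photographic negative.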